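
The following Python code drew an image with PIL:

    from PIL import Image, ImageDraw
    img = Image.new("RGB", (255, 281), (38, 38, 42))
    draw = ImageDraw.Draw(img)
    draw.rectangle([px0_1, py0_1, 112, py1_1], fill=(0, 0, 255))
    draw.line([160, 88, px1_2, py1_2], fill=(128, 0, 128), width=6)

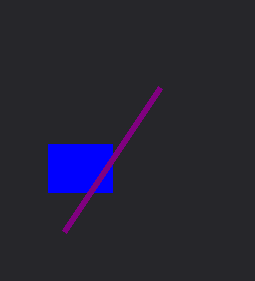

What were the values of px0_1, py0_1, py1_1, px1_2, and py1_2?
px0_1 = 48
py0_1 = 144
py1_1 = 192
px1_2 = 64
py1_2 = 232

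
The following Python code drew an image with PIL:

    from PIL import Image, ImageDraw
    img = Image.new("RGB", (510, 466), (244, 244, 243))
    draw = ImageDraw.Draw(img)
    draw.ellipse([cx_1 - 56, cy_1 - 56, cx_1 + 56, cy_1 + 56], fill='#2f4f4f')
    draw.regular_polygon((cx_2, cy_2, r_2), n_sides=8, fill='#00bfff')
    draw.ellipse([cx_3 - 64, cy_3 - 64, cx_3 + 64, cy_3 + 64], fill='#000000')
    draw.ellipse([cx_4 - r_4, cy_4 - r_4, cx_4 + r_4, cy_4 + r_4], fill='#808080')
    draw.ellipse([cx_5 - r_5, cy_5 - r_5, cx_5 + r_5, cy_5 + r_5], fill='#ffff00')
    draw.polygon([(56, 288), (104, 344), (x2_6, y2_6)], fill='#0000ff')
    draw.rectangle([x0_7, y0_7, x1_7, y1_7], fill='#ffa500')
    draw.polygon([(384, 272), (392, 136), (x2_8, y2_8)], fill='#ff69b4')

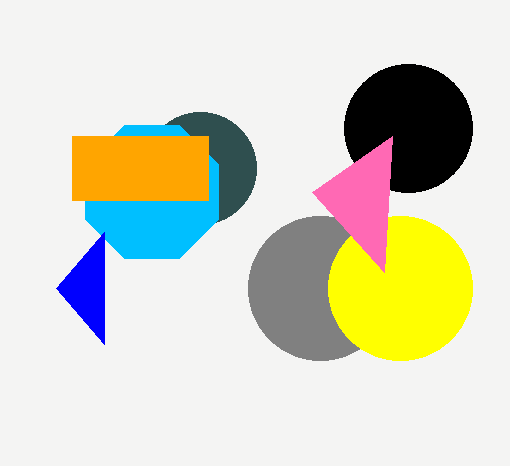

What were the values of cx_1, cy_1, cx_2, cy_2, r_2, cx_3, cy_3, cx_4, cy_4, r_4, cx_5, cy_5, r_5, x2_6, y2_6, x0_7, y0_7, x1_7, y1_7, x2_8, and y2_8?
cx_1 = 200
cy_1 = 168
cx_2 = 152
cy_2 = 192
r_2 = 72
cx_3 = 408
cy_3 = 128
cx_4 = 320
cy_4 = 288
r_4 = 72
cx_5 = 400
cy_5 = 288
r_5 = 72
x2_6 = 104
y2_6 = 232
x0_7 = 72
y0_7 = 136
x1_7 = 208
y1_7 = 200
x2_8 = 312
y2_8 = 192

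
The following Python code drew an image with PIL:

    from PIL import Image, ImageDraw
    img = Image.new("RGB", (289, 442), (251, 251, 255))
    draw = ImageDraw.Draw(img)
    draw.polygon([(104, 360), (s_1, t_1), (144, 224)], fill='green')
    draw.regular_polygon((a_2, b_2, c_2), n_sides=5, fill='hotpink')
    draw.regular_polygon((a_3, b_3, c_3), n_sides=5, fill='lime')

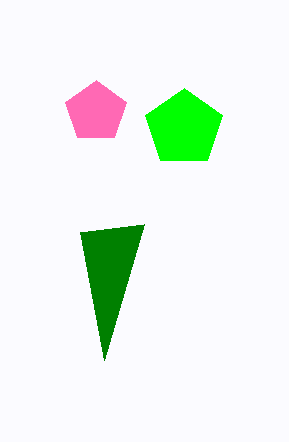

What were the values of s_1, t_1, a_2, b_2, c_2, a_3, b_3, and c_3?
s_1 = 80
t_1 = 232
a_2 = 96
b_2 = 112
c_2 = 32
a_3 = 184
b_3 = 128
c_3 = 40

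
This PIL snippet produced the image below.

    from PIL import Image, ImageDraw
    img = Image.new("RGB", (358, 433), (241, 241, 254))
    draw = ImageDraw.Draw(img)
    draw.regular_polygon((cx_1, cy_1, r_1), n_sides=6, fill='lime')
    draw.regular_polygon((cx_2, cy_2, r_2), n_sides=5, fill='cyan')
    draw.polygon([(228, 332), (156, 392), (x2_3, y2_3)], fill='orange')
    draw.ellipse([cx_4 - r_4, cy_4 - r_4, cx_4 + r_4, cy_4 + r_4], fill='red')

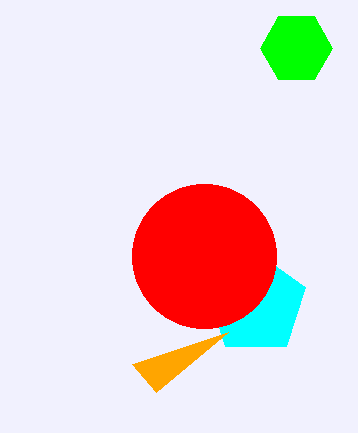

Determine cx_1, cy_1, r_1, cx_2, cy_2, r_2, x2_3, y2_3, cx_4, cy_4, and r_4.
cx_1 = 296, cy_1 = 48, r_1 = 36, cx_2 = 256, cy_2 = 304, r_2 = 52, x2_3 = 132, y2_3 = 364, cx_4 = 204, cy_4 = 256, r_4 = 72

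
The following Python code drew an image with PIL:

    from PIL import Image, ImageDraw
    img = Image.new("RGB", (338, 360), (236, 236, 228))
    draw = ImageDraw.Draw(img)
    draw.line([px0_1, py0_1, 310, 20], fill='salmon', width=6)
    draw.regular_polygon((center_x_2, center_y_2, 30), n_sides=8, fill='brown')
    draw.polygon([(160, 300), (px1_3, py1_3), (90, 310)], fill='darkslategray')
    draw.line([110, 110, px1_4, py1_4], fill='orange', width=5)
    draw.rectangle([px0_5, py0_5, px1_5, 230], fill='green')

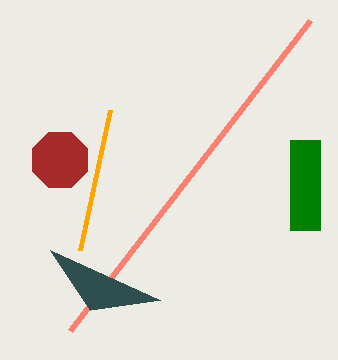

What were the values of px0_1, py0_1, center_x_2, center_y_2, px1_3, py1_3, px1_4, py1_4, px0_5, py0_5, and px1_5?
px0_1 = 70; py0_1 = 330; center_x_2 = 60; center_y_2 = 160; px1_3 = 50; py1_3 = 250; px1_4 = 80; py1_4 = 250; px0_5 = 290; py0_5 = 140; px1_5 = 320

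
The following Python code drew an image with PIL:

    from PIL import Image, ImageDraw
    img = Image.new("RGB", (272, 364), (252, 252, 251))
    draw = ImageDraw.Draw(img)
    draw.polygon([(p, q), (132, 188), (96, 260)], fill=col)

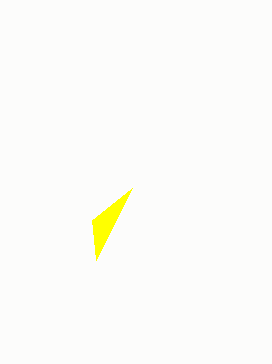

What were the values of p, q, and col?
p = 92; q = 220; col = 'yellow'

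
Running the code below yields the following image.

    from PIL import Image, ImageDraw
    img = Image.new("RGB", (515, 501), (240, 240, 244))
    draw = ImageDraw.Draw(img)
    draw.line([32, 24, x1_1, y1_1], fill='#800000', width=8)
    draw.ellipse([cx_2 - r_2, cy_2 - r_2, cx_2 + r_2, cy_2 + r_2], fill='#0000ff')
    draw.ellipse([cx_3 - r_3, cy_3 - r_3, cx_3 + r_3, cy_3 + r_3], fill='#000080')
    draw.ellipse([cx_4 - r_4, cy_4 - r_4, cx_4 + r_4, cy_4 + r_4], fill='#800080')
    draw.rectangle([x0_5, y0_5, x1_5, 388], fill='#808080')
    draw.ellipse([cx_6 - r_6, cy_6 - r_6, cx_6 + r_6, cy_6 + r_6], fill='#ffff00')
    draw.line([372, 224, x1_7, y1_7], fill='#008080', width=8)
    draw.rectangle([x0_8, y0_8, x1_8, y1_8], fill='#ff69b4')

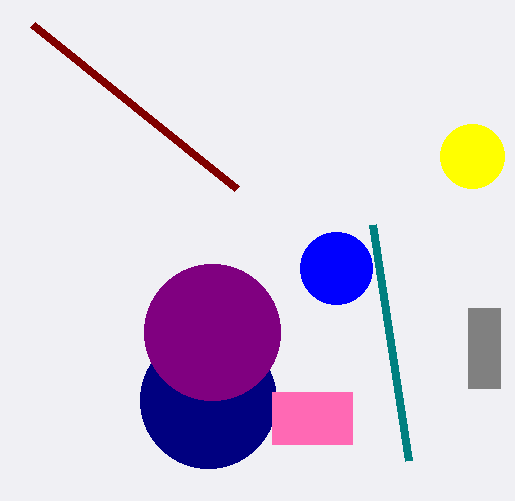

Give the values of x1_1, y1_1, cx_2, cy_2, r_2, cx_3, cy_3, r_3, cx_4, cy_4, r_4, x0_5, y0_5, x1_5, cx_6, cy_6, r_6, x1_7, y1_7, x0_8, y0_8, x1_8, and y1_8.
x1_1 = 236, y1_1 = 188, cx_2 = 336, cy_2 = 268, r_2 = 36, cx_3 = 208, cy_3 = 400, r_3 = 68, cx_4 = 212, cy_4 = 332, r_4 = 68, x0_5 = 468, y0_5 = 308, x1_5 = 500, cx_6 = 472, cy_6 = 156, r_6 = 32, x1_7 = 408, y1_7 = 460, x0_8 = 272, y0_8 = 392, x1_8 = 352, y1_8 = 444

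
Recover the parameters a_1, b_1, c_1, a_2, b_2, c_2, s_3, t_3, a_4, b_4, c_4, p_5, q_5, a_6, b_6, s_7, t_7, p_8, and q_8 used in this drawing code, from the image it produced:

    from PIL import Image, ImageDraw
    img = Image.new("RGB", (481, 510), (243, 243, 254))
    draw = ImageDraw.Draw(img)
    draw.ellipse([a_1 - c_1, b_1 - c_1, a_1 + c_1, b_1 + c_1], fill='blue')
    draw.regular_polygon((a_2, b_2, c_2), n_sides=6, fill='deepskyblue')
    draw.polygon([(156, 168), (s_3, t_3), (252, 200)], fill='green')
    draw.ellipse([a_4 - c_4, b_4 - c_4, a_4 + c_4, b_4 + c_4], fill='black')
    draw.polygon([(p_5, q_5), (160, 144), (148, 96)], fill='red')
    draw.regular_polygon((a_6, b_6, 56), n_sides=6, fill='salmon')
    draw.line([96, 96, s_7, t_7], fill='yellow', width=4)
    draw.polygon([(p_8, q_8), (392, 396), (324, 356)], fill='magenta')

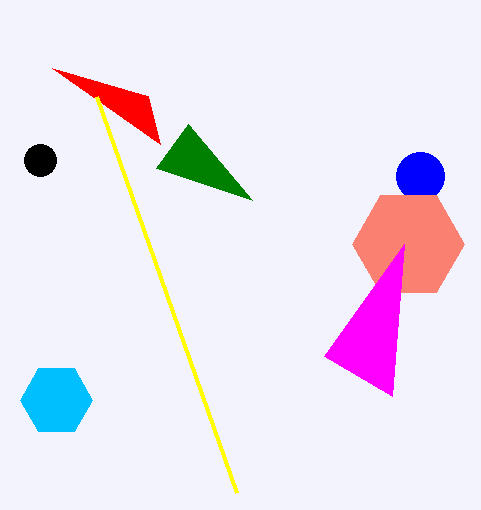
a_1 = 420; b_1 = 176; c_1 = 24; a_2 = 56; b_2 = 400; c_2 = 36; s_3 = 188; t_3 = 124; a_4 = 40; b_4 = 160; c_4 = 16; p_5 = 52; q_5 = 68; a_6 = 408; b_6 = 244; s_7 = 236; t_7 = 492; p_8 = 404; q_8 = 244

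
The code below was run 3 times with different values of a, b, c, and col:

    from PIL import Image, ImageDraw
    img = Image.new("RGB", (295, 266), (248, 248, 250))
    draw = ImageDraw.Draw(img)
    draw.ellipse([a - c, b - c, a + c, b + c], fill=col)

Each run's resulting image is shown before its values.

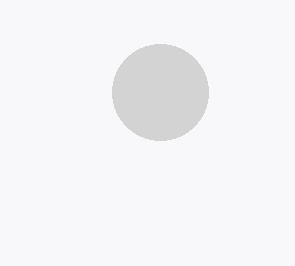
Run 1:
a = 160, b = 92, c = 48, col = 'lightgray'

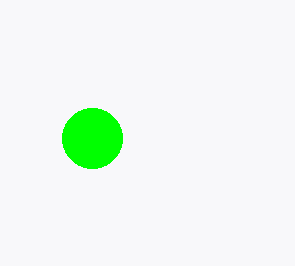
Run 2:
a = 92, b = 138, c = 30, col = 'lime'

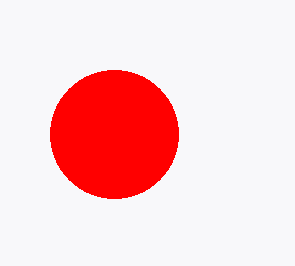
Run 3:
a = 114
b = 134
c = 64
col = 'red'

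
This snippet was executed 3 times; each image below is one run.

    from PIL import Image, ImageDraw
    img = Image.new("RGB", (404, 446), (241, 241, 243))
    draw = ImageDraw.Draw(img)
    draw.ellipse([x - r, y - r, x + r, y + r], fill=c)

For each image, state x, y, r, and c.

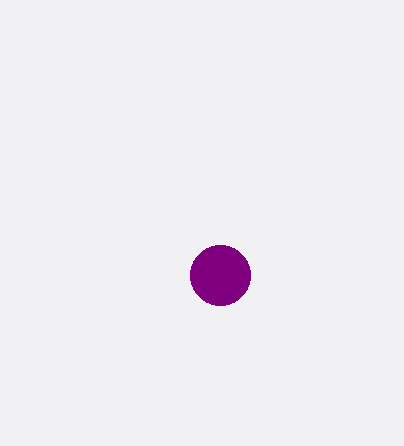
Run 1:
x = 220, y = 275, r = 30, c = 'purple'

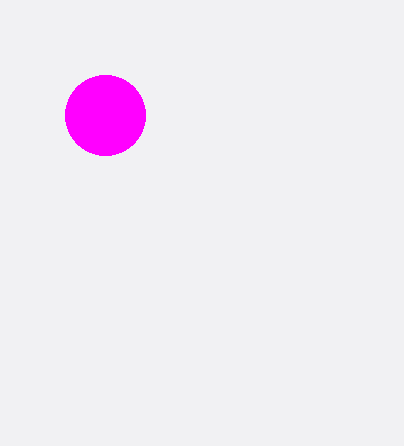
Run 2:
x = 105
y = 115
r = 40
c = 'magenta'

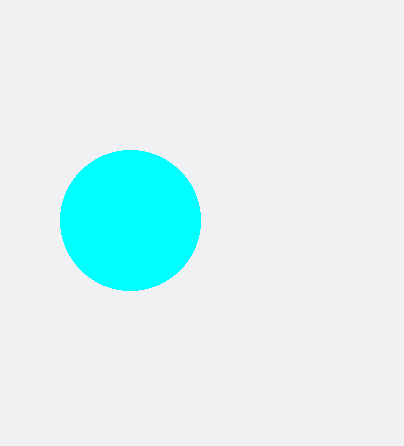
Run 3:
x = 130; y = 220; r = 70; c = 'cyan'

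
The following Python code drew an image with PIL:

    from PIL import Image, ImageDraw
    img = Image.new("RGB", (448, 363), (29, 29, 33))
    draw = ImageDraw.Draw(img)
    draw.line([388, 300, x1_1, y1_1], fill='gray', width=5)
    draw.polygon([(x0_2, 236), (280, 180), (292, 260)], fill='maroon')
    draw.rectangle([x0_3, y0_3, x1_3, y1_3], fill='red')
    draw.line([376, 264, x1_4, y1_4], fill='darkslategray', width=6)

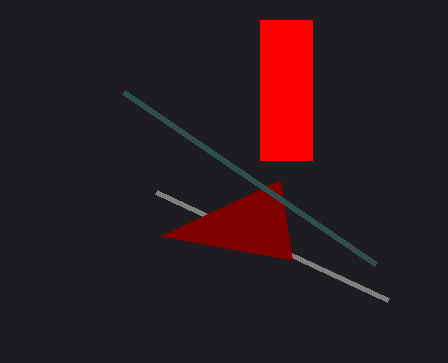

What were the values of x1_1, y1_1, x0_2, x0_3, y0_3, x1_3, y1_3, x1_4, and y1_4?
x1_1 = 156, y1_1 = 192, x0_2 = 160, x0_3 = 260, y0_3 = 20, x1_3 = 312, y1_3 = 160, x1_4 = 124, y1_4 = 92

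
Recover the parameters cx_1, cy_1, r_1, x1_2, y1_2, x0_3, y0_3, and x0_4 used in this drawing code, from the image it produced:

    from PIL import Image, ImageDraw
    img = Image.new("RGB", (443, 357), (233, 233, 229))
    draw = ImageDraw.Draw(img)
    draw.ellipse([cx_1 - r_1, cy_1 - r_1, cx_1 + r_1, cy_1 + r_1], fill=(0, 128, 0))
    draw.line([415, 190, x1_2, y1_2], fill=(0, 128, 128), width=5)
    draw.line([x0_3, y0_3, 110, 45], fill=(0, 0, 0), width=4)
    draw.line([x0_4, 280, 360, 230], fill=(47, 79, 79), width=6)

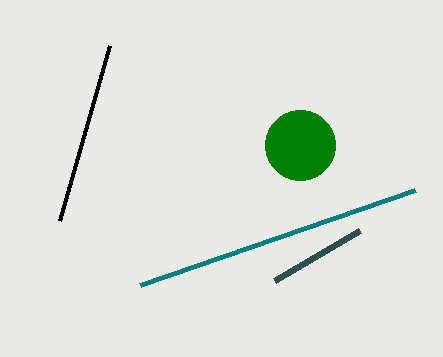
cx_1 = 300, cy_1 = 145, r_1 = 35, x1_2 = 140, y1_2 = 285, x0_3 = 60, y0_3 = 220, x0_4 = 275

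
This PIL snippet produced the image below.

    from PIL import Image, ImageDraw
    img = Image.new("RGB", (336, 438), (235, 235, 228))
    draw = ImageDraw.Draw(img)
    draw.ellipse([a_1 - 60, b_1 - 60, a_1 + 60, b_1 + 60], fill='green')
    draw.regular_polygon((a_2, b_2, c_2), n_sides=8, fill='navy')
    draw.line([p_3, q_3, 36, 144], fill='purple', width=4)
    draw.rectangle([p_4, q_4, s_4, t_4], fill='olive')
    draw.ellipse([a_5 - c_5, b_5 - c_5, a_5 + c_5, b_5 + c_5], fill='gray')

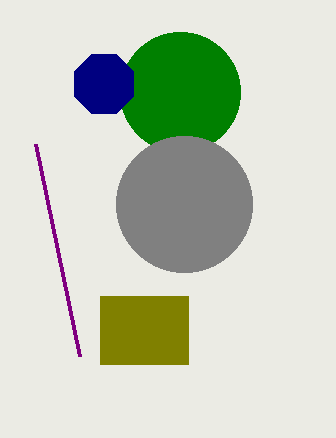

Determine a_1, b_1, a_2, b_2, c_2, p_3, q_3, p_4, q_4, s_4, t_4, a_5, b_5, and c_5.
a_1 = 180
b_1 = 92
a_2 = 104
b_2 = 84
c_2 = 32
p_3 = 80
q_3 = 356
p_4 = 100
q_4 = 296
s_4 = 188
t_4 = 364
a_5 = 184
b_5 = 204
c_5 = 68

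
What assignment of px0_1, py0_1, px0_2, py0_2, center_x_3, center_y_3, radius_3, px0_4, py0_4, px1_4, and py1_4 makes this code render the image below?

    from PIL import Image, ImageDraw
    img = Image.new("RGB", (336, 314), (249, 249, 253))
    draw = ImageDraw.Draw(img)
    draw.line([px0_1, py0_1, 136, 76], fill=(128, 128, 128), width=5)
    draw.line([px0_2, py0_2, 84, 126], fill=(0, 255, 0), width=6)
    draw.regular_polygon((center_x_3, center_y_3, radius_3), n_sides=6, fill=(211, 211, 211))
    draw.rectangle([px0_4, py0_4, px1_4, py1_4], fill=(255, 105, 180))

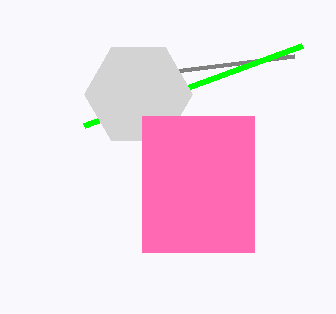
px0_1 = 294; py0_1 = 56; px0_2 = 302; py0_2 = 46; center_x_3 = 138; center_y_3 = 94; radius_3 = 54; px0_4 = 142; py0_4 = 116; px1_4 = 254; py1_4 = 252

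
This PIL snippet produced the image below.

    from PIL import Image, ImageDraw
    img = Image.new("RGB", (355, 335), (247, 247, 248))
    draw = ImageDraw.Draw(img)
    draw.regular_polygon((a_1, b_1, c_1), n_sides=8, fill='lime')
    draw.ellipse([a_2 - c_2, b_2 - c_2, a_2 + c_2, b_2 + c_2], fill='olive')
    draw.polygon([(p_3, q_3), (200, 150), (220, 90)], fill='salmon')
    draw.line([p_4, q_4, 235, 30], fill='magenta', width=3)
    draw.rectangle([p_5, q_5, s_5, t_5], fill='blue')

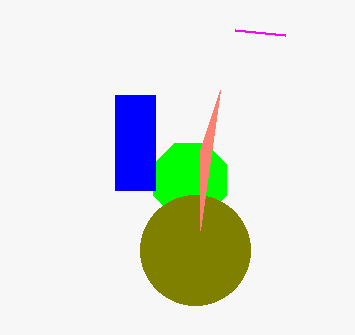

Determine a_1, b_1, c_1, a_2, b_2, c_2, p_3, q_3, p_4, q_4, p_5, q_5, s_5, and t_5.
a_1 = 190; b_1 = 180; c_1 = 40; a_2 = 195; b_2 = 250; c_2 = 55; p_3 = 200; q_3 = 230; p_4 = 285; q_4 = 35; p_5 = 115; q_5 = 95; s_5 = 155; t_5 = 190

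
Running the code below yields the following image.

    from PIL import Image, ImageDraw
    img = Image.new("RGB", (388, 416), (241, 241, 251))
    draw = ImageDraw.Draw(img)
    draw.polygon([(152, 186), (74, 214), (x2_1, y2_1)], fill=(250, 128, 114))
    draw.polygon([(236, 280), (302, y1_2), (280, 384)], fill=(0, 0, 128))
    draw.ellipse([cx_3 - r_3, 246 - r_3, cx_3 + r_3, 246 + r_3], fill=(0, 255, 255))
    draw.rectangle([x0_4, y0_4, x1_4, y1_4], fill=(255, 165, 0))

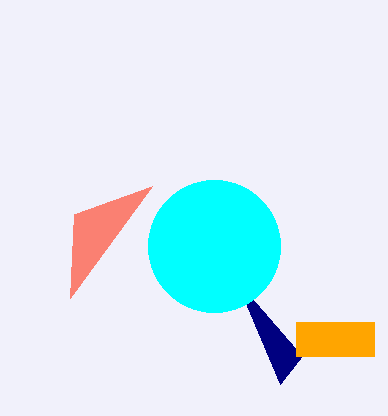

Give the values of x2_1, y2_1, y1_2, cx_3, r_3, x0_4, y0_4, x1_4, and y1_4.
x2_1 = 70
y2_1 = 298
y1_2 = 356
cx_3 = 214
r_3 = 66
x0_4 = 296
y0_4 = 322
x1_4 = 374
y1_4 = 356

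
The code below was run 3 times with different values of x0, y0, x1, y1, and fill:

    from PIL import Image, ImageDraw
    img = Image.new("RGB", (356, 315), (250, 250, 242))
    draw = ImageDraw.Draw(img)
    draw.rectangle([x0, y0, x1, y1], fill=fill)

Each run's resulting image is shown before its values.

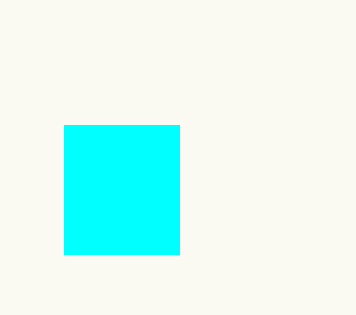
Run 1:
x0 = 64
y0 = 125
x1 = 179
y1 = 254
fill = 'cyan'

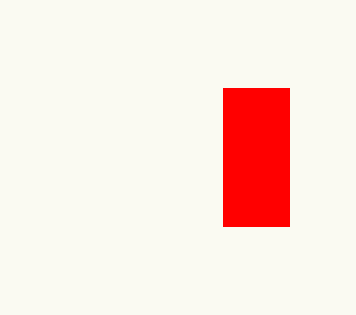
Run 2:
x0 = 223; y0 = 88; x1 = 289; y1 = 226; fill = 'red'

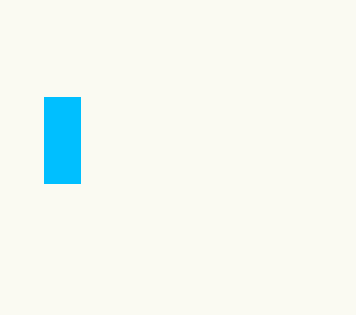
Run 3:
x0 = 44
y0 = 97
x1 = 80
y1 = 183
fill = 'deepskyblue'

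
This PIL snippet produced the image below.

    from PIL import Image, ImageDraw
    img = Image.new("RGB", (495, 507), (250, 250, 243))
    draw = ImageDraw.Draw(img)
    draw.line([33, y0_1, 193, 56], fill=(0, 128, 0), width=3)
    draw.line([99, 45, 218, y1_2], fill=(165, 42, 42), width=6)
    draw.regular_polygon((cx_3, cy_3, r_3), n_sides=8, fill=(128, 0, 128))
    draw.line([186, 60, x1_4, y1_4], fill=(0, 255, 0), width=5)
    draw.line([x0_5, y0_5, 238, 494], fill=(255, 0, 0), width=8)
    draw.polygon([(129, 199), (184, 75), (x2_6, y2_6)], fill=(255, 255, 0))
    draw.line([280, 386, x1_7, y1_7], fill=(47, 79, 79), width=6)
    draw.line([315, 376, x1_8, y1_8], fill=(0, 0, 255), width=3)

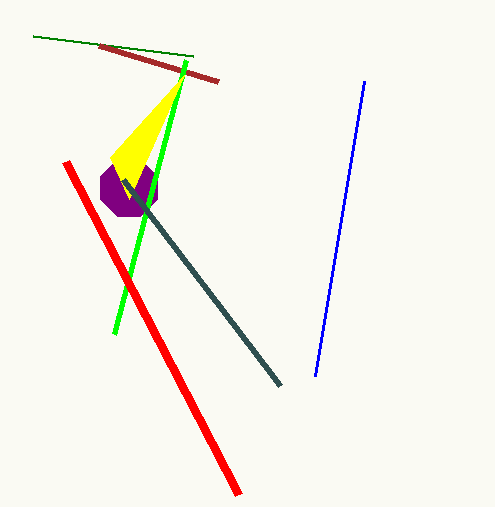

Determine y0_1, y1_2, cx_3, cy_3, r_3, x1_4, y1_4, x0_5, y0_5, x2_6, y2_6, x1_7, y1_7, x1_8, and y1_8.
y0_1 = 36; y1_2 = 81; cx_3 = 129; cy_3 = 188; r_3 = 31; x1_4 = 114; y1_4 = 334; x0_5 = 65; y0_5 = 161; x2_6 = 110; y2_6 = 157; x1_7 = 123; y1_7 = 180; x1_8 = 364; y1_8 = 81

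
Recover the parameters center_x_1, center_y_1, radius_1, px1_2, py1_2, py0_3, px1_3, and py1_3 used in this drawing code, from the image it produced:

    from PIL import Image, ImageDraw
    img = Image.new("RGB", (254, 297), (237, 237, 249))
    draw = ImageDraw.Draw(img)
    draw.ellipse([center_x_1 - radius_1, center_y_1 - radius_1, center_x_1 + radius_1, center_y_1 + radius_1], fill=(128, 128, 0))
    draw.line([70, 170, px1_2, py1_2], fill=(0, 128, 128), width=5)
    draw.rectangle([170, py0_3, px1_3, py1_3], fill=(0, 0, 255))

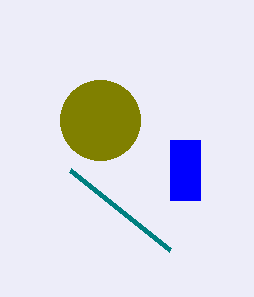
center_x_1 = 100; center_y_1 = 120; radius_1 = 40; px1_2 = 170; py1_2 = 250; py0_3 = 140; px1_3 = 200; py1_3 = 200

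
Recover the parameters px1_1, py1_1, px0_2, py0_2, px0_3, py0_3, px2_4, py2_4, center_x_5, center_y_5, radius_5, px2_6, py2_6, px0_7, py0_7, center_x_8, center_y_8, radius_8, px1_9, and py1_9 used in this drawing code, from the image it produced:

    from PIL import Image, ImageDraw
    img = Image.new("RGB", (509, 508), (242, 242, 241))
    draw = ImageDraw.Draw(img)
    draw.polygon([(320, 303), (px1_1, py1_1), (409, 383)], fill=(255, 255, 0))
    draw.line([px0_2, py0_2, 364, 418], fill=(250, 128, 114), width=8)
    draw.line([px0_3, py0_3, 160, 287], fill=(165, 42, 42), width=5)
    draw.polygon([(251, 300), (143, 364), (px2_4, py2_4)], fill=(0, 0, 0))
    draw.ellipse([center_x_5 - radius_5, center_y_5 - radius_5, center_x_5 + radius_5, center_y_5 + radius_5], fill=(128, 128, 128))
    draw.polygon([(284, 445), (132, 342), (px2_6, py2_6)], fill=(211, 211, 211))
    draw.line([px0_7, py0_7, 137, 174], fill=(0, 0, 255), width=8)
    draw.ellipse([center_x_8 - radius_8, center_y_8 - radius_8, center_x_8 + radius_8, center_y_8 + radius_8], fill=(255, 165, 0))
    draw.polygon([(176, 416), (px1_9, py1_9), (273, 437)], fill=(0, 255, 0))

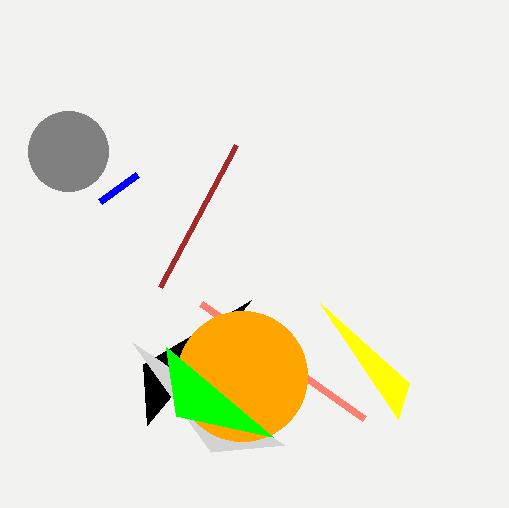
px1_1 = 398
py1_1 = 419
px0_2 = 201
py0_2 = 303
px0_3 = 236
py0_3 = 145
px2_4 = 147
py2_4 = 425
center_x_5 = 68
center_y_5 = 151
radius_5 = 40
px2_6 = 211
py2_6 = 452
px0_7 = 100
py0_7 = 201
center_x_8 = 242
center_y_8 = 376
radius_8 = 65
px1_9 = 166
py1_9 = 347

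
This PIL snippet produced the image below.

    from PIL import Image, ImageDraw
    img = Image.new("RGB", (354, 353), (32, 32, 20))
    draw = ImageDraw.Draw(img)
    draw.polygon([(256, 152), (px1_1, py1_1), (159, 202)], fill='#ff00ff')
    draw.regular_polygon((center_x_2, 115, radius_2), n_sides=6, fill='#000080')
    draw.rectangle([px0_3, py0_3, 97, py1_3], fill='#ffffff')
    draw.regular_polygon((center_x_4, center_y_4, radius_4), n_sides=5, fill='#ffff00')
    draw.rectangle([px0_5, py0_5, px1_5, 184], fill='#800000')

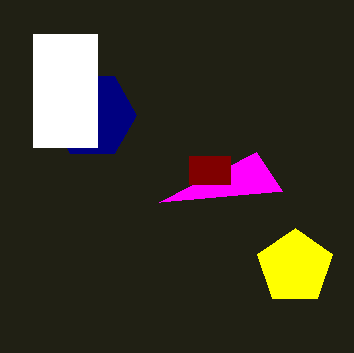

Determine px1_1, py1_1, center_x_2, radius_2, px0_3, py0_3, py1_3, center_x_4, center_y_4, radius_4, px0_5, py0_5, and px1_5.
px1_1 = 282; py1_1 = 191; center_x_2 = 92; radius_2 = 44; px0_3 = 33; py0_3 = 34; py1_3 = 147; center_x_4 = 295; center_y_4 = 267; radius_4 = 39; px0_5 = 189; py0_5 = 156; px1_5 = 230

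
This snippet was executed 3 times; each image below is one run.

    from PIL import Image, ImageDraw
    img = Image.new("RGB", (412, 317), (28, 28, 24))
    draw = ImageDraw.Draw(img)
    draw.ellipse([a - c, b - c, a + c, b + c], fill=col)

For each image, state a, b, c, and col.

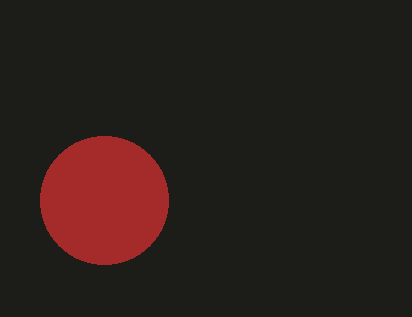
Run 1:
a = 104
b = 200
c = 64
col = 'brown'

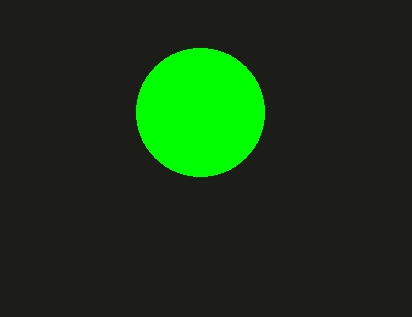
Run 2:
a = 200; b = 112; c = 64; col = 'lime'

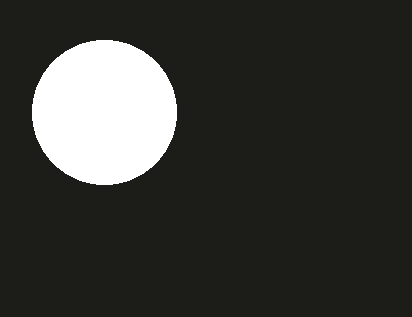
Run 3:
a = 104; b = 112; c = 72; col = 'white'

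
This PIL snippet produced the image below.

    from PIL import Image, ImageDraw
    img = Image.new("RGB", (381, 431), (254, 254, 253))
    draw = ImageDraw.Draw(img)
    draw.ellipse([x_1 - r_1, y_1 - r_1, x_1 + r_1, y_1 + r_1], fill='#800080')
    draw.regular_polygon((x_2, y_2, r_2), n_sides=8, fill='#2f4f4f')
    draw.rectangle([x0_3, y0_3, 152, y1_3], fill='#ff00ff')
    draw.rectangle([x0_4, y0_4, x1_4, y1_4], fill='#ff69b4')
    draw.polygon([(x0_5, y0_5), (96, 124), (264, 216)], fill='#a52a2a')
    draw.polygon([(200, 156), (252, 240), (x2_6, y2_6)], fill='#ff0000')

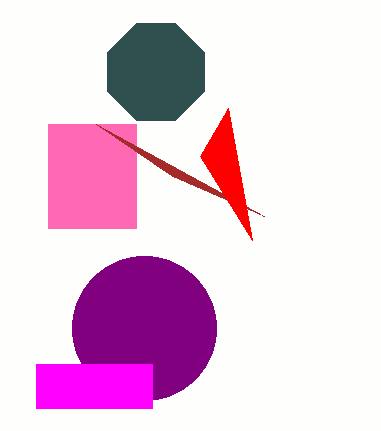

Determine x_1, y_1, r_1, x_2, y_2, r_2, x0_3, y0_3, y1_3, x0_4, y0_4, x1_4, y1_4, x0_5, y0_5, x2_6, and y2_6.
x_1 = 144
y_1 = 328
r_1 = 72
x_2 = 156
y_2 = 72
r_2 = 52
x0_3 = 36
y0_3 = 364
y1_3 = 408
x0_4 = 48
y0_4 = 124
x1_4 = 136
y1_4 = 228
x0_5 = 172
y0_5 = 176
x2_6 = 228
y2_6 = 108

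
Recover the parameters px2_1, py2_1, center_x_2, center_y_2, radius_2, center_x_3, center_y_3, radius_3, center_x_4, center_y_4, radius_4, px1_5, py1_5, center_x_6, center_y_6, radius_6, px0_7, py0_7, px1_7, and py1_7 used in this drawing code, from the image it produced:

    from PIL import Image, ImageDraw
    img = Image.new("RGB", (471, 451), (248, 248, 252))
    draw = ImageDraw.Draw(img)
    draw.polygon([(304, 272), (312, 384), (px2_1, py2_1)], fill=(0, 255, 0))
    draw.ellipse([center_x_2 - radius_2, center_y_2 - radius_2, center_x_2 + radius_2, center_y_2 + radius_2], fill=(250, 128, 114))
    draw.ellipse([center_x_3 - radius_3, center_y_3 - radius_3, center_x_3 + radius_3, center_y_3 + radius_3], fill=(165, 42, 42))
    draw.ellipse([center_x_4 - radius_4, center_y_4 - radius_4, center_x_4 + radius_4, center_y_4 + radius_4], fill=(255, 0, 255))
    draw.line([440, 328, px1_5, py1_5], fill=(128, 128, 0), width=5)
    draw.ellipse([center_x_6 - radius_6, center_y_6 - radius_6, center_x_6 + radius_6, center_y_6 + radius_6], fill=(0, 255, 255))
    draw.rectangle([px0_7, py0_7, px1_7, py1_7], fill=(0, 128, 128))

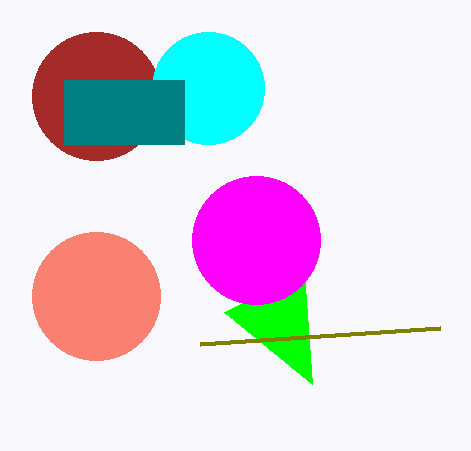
px2_1 = 224
py2_1 = 312
center_x_2 = 96
center_y_2 = 296
radius_2 = 64
center_x_3 = 96
center_y_3 = 96
radius_3 = 64
center_x_4 = 256
center_y_4 = 240
radius_4 = 64
px1_5 = 200
py1_5 = 344
center_x_6 = 208
center_y_6 = 88
radius_6 = 56
px0_7 = 64
py0_7 = 80
px1_7 = 184
py1_7 = 144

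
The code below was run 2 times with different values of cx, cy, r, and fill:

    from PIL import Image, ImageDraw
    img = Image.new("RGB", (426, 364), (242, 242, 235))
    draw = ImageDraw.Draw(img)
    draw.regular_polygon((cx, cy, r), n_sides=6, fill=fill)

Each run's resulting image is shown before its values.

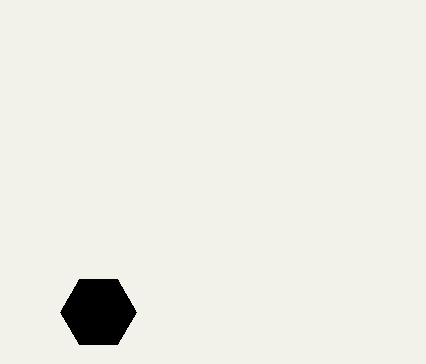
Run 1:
cx = 98; cy = 312; r = 38; fill = 'black'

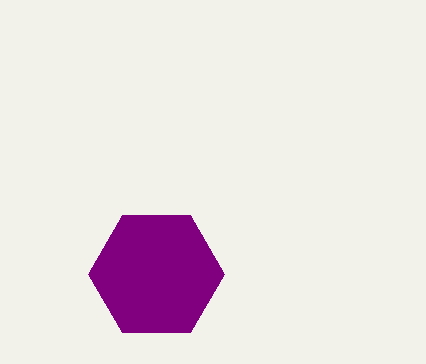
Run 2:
cx = 156; cy = 274; r = 68; fill = 'purple'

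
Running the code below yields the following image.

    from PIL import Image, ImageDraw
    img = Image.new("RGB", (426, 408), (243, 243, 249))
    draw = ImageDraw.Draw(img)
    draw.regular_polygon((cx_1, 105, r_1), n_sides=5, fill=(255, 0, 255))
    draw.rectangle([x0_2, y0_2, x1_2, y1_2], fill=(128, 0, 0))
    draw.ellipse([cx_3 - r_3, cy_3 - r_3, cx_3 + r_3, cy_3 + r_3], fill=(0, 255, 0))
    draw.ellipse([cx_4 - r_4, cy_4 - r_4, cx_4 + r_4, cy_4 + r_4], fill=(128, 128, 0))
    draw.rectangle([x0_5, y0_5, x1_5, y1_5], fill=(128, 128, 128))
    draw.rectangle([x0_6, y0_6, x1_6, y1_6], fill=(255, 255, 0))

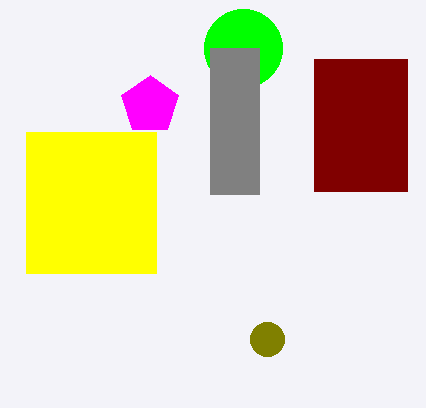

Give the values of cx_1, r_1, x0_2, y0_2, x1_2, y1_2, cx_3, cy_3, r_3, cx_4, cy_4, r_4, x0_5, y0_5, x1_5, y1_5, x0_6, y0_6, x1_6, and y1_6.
cx_1 = 150; r_1 = 30; x0_2 = 314; y0_2 = 59; x1_2 = 407; y1_2 = 191; cx_3 = 243; cy_3 = 48; r_3 = 39; cx_4 = 267; cy_4 = 339; r_4 = 17; x0_5 = 210; y0_5 = 48; x1_5 = 259; y1_5 = 194; x0_6 = 26; y0_6 = 132; x1_6 = 156; y1_6 = 273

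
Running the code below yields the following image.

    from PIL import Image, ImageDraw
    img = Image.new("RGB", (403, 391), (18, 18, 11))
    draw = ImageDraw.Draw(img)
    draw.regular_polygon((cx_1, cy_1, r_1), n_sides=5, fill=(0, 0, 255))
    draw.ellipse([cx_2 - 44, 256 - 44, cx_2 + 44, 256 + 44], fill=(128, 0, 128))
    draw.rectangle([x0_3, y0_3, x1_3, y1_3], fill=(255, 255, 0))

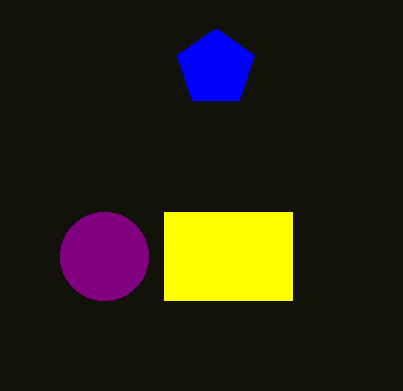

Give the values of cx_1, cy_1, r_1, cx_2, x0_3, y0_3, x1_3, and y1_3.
cx_1 = 216; cy_1 = 68; r_1 = 40; cx_2 = 104; x0_3 = 164; y0_3 = 212; x1_3 = 292; y1_3 = 300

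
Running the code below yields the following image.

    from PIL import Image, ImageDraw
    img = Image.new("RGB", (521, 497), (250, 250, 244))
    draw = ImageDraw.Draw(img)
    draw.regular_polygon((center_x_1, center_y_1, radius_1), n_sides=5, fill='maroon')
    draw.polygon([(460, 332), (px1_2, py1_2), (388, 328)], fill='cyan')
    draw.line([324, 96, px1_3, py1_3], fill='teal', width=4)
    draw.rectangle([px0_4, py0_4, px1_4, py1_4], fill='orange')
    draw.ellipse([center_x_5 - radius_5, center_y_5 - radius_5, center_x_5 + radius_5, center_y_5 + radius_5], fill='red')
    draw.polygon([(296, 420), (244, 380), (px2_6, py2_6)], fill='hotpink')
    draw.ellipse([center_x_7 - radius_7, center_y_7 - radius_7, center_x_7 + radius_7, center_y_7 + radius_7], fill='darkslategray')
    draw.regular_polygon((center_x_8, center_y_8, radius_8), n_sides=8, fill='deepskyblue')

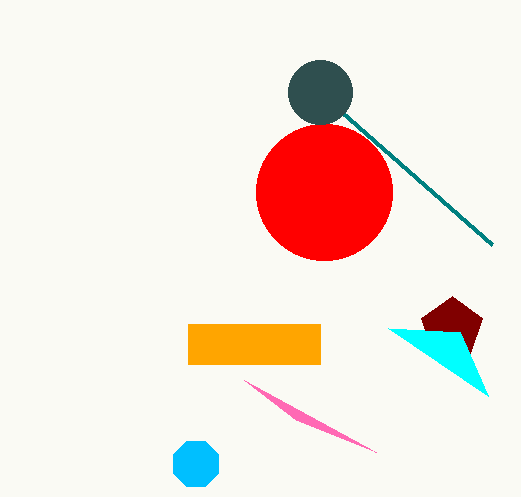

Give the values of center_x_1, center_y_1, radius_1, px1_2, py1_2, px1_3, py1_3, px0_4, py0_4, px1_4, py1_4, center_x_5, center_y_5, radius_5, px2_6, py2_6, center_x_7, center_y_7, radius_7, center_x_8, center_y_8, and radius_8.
center_x_1 = 452
center_y_1 = 328
radius_1 = 32
px1_2 = 488
py1_2 = 396
px1_3 = 492
py1_3 = 244
px0_4 = 188
py0_4 = 324
px1_4 = 320
py1_4 = 364
center_x_5 = 324
center_y_5 = 192
radius_5 = 68
px2_6 = 376
py2_6 = 452
center_x_7 = 320
center_y_7 = 92
radius_7 = 32
center_x_8 = 196
center_y_8 = 464
radius_8 = 24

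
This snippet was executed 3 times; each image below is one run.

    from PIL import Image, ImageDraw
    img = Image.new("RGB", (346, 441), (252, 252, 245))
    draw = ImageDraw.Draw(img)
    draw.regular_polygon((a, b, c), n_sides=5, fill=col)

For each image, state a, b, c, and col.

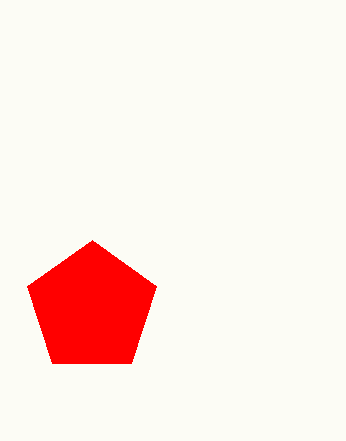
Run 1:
a = 92
b = 308
c = 68
col = 'red'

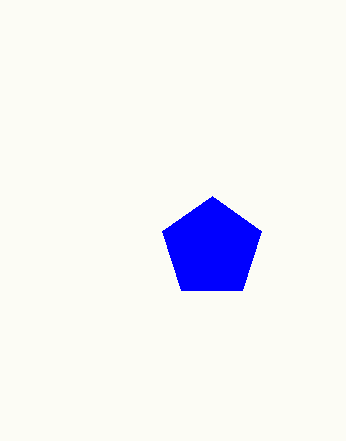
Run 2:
a = 212
b = 248
c = 52
col = 'blue'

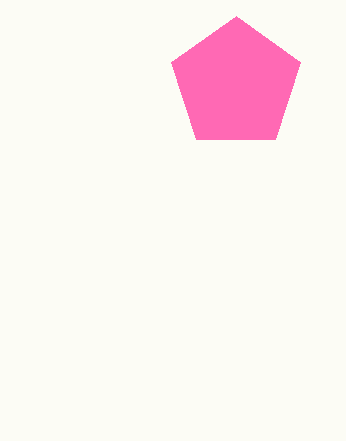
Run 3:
a = 236; b = 84; c = 68; col = 'hotpink'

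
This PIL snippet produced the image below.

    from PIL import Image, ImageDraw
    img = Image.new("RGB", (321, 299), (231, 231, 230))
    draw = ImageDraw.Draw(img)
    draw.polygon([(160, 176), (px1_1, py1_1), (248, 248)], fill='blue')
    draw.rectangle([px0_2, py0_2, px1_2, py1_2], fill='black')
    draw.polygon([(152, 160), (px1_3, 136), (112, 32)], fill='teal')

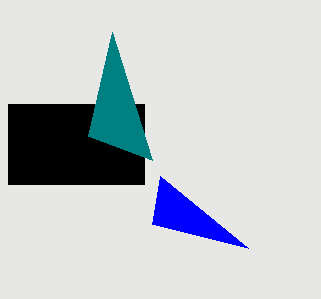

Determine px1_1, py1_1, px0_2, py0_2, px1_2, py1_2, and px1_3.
px1_1 = 152
py1_1 = 224
px0_2 = 8
py0_2 = 104
px1_2 = 144
py1_2 = 184
px1_3 = 88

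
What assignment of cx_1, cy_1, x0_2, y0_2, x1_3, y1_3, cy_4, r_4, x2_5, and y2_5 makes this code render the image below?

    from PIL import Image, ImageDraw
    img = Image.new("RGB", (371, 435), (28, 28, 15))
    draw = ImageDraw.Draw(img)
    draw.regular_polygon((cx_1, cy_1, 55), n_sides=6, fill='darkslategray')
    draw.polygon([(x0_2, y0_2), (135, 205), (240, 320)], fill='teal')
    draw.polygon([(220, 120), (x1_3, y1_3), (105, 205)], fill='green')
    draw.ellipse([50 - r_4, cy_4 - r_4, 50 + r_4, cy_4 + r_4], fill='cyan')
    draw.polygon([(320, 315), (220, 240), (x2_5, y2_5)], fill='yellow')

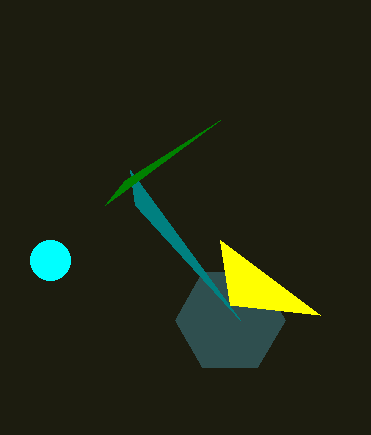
cx_1 = 230; cy_1 = 320; x0_2 = 130; y0_2 = 170; x1_3 = 125; y1_3 = 180; cy_4 = 260; r_4 = 20; x2_5 = 230; y2_5 = 305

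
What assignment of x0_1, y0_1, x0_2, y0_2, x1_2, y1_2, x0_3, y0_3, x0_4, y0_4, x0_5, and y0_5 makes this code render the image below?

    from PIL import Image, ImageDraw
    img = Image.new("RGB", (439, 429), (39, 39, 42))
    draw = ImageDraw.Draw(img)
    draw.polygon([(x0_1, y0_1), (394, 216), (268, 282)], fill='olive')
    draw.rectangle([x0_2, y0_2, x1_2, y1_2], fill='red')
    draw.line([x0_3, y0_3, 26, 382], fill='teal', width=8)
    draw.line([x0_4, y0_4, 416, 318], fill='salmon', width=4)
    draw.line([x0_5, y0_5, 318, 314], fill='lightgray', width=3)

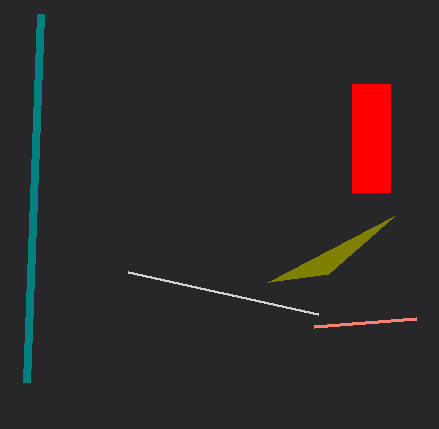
x0_1 = 328, y0_1 = 274, x0_2 = 352, y0_2 = 84, x1_2 = 390, y1_2 = 192, x0_3 = 40, y0_3 = 14, x0_4 = 314, y0_4 = 326, x0_5 = 128, y0_5 = 272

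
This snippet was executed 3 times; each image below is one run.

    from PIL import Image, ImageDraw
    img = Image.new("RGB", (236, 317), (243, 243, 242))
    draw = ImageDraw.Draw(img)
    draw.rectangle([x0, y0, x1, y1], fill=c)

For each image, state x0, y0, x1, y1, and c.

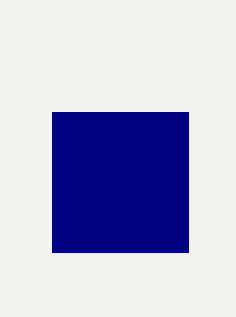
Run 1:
x0 = 52; y0 = 112; x1 = 188; y1 = 252; c = 'navy'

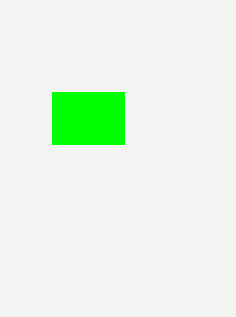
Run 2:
x0 = 52; y0 = 92; x1 = 124; y1 = 144; c = 'lime'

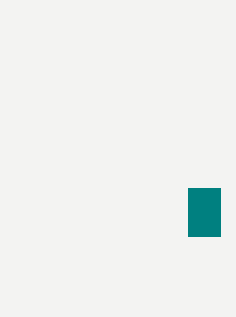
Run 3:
x0 = 188, y0 = 188, x1 = 220, y1 = 236, c = 'teal'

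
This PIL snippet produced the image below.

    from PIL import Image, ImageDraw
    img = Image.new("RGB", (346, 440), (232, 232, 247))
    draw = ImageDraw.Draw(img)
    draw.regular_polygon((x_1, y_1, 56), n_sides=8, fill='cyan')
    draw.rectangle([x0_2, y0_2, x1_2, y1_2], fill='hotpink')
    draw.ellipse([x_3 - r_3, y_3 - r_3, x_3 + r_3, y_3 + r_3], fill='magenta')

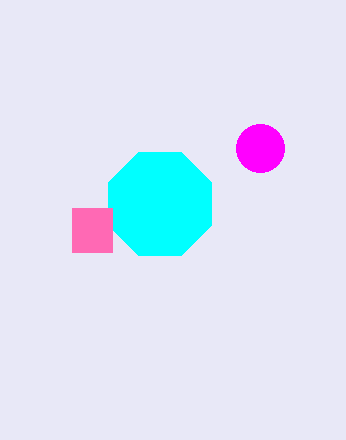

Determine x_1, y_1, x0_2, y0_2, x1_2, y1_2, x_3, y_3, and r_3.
x_1 = 160, y_1 = 204, x0_2 = 72, y0_2 = 208, x1_2 = 112, y1_2 = 252, x_3 = 260, y_3 = 148, r_3 = 24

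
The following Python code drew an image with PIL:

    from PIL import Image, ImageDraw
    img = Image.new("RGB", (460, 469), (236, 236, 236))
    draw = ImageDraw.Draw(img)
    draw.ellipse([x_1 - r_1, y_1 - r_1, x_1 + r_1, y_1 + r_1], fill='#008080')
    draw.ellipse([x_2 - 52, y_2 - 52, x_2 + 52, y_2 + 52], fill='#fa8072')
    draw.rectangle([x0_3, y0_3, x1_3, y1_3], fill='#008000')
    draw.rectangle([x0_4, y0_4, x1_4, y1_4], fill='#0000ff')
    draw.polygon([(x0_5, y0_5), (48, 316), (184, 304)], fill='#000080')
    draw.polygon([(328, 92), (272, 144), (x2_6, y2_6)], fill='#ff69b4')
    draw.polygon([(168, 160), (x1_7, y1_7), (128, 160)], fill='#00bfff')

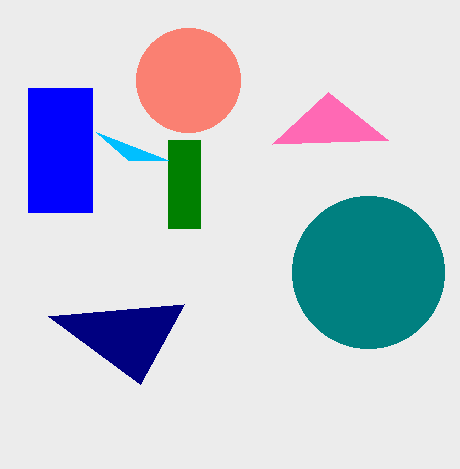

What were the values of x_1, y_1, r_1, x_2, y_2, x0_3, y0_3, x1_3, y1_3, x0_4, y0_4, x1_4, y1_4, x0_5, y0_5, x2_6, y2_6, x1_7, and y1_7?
x_1 = 368, y_1 = 272, r_1 = 76, x_2 = 188, y_2 = 80, x0_3 = 168, y0_3 = 140, x1_3 = 200, y1_3 = 228, x0_4 = 28, y0_4 = 88, x1_4 = 92, y1_4 = 212, x0_5 = 140, y0_5 = 384, x2_6 = 388, y2_6 = 140, x1_7 = 96, y1_7 = 132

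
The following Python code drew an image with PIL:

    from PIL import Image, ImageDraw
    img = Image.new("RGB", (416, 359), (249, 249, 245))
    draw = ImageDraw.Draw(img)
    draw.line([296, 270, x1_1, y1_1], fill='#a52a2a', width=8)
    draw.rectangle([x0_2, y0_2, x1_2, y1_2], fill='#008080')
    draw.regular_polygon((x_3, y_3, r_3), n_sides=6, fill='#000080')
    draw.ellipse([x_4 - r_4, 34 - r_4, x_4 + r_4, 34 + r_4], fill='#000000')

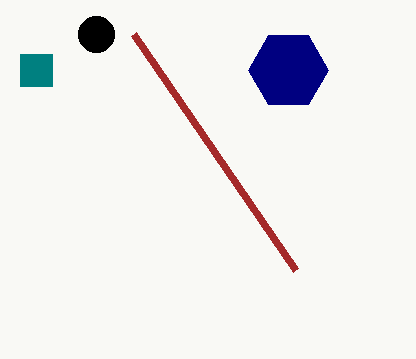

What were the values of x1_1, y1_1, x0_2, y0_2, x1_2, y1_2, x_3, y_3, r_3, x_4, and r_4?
x1_1 = 134, y1_1 = 34, x0_2 = 20, y0_2 = 54, x1_2 = 52, y1_2 = 86, x_3 = 288, y_3 = 70, r_3 = 40, x_4 = 96, r_4 = 18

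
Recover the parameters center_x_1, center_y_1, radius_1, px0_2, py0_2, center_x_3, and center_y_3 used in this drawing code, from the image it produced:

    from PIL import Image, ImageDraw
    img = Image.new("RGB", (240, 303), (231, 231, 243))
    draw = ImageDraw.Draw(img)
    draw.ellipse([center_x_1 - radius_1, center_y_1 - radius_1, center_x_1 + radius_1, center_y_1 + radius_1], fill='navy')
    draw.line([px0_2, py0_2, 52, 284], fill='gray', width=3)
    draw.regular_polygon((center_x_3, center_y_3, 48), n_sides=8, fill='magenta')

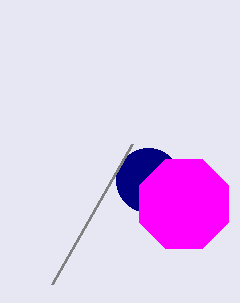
center_x_1 = 148; center_y_1 = 180; radius_1 = 32; px0_2 = 132; py0_2 = 144; center_x_3 = 184; center_y_3 = 204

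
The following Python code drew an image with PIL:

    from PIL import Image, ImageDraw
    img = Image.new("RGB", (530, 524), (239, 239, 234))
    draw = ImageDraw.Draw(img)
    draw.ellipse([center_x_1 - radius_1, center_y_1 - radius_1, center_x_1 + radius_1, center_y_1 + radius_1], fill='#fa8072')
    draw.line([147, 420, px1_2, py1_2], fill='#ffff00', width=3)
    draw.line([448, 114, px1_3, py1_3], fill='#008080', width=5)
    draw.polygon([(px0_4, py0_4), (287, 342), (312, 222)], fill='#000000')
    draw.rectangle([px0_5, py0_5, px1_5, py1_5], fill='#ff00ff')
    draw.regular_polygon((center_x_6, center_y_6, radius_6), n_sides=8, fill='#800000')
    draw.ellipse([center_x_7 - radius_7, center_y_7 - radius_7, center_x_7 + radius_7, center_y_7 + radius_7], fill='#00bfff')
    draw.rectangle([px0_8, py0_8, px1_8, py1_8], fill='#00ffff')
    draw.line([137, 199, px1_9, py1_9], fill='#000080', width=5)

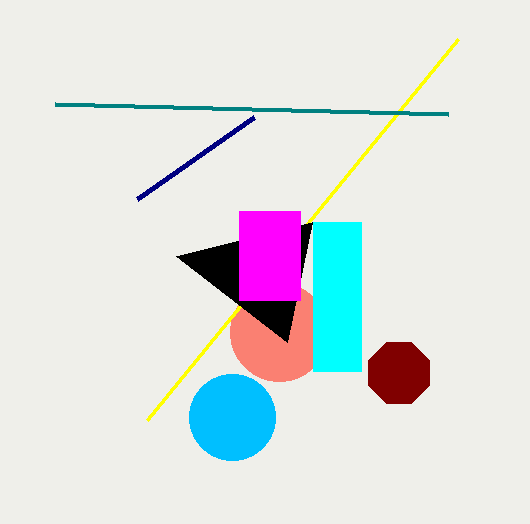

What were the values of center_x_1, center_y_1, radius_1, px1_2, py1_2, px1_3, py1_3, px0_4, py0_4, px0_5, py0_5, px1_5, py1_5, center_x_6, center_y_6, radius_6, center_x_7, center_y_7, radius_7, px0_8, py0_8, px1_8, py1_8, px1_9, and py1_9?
center_x_1 = 279; center_y_1 = 332; radius_1 = 49; px1_2 = 458; py1_2 = 39; px1_3 = 55; py1_3 = 104; px0_4 = 176; py0_4 = 256; px0_5 = 239; py0_5 = 211; px1_5 = 300; py1_5 = 300; center_x_6 = 399; center_y_6 = 373; radius_6 = 33; center_x_7 = 232; center_y_7 = 417; radius_7 = 43; px0_8 = 313; py0_8 = 222; px1_8 = 361; py1_8 = 371; px1_9 = 254; py1_9 = 117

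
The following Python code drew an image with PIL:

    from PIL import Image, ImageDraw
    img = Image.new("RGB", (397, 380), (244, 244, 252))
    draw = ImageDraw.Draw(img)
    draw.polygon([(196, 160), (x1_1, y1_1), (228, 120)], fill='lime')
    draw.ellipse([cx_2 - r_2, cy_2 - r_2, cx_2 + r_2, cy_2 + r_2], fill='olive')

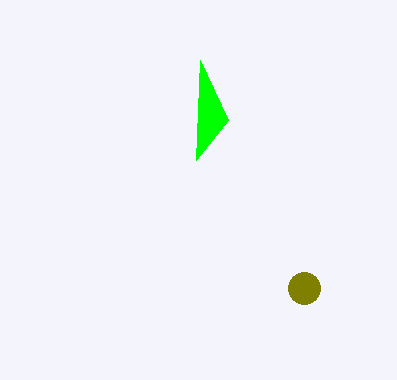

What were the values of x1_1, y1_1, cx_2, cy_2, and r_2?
x1_1 = 200, y1_1 = 60, cx_2 = 304, cy_2 = 288, r_2 = 16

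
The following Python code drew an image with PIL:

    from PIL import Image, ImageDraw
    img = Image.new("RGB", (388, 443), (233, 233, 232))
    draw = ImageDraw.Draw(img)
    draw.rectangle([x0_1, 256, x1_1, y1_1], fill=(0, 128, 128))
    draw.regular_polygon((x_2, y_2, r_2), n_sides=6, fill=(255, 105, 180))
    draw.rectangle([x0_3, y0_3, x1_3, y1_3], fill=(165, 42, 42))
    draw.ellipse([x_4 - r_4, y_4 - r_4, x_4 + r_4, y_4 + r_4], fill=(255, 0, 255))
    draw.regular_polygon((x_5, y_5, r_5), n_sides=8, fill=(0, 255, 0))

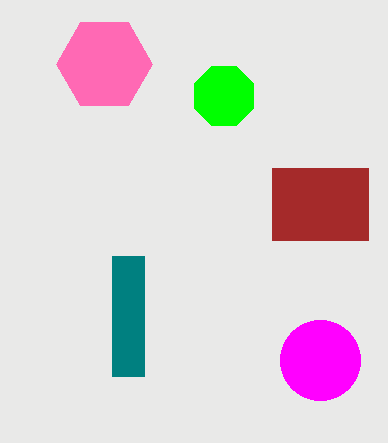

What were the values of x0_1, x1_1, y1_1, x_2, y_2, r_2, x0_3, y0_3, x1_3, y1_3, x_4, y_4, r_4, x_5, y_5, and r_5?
x0_1 = 112, x1_1 = 144, y1_1 = 376, x_2 = 104, y_2 = 64, r_2 = 48, x0_3 = 272, y0_3 = 168, x1_3 = 368, y1_3 = 240, x_4 = 320, y_4 = 360, r_4 = 40, x_5 = 224, y_5 = 96, r_5 = 32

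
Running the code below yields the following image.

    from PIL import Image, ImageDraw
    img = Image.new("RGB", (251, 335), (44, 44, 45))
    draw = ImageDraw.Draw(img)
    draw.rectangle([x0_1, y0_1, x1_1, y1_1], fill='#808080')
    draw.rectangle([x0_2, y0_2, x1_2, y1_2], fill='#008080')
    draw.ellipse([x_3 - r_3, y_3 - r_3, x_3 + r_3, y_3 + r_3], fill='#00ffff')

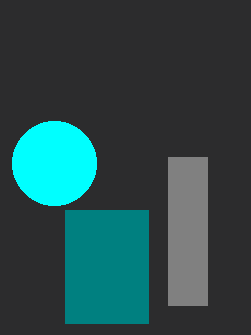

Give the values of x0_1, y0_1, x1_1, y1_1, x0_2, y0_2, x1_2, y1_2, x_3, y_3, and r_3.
x0_1 = 168, y0_1 = 157, x1_1 = 207, y1_1 = 305, x0_2 = 65, y0_2 = 210, x1_2 = 148, y1_2 = 323, x_3 = 54, y_3 = 163, r_3 = 42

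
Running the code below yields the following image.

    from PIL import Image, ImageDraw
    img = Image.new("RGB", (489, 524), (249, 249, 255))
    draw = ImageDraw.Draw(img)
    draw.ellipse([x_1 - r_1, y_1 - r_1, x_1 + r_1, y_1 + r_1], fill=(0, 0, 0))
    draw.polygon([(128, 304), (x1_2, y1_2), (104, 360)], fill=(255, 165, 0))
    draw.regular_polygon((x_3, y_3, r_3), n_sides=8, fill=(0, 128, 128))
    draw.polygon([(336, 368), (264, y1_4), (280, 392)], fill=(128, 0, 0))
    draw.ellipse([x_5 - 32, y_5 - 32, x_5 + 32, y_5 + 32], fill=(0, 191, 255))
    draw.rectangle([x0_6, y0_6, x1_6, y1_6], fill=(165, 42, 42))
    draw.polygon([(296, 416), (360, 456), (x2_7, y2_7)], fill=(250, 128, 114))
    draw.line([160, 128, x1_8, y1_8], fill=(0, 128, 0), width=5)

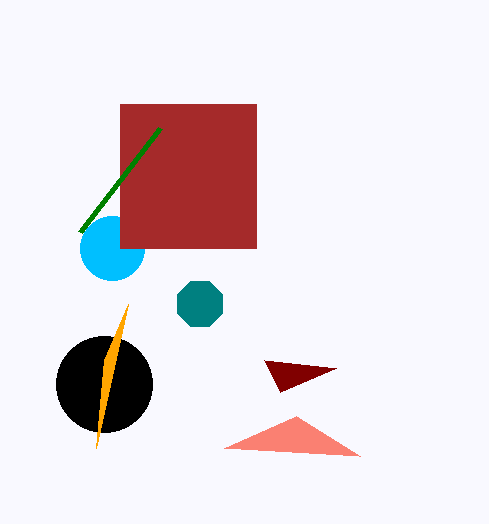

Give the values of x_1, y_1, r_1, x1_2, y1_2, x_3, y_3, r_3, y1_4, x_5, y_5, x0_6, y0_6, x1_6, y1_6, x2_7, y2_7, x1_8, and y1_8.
x_1 = 104, y_1 = 384, r_1 = 48, x1_2 = 96, y1_2 = 448, x_3 = 200, y_3 = 304, r_3 = 24, y1_4 = 360, x_5 = 112, y_5 = 248, x0_6 = 120, y0_6 = 104, x1_6 = 256, y1_6 = 248, x2_7 = 224, y2_7 = 448, x1_8 = 80, y1_8 = 232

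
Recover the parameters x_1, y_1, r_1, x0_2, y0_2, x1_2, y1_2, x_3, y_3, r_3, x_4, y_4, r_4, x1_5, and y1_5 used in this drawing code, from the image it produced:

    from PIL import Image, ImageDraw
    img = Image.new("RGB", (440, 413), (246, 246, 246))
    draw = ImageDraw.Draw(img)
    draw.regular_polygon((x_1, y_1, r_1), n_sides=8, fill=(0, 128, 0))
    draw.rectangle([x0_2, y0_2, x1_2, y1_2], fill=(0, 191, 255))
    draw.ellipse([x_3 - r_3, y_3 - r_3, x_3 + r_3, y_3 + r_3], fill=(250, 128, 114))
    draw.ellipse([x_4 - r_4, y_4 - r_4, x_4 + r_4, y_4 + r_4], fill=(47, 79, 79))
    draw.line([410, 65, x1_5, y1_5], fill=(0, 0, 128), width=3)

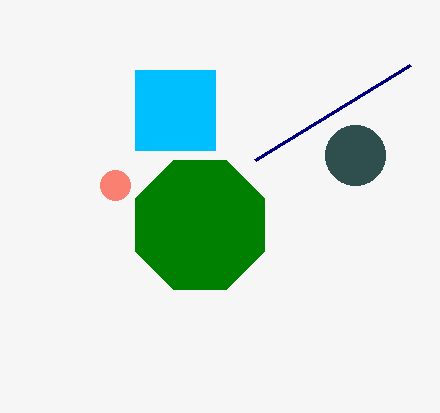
x_1 = 200, y_1 = 225, r_1 = 70, x0_2 = 135, y0_2 = 70, x1_2 = 215, y1_2 = 150, x_3 = 115, y_3 = 185, r_3 = 15, x_4 = 355, y_4 = 155, r_4 = 30, x1_5 = 255, y1_5 = 160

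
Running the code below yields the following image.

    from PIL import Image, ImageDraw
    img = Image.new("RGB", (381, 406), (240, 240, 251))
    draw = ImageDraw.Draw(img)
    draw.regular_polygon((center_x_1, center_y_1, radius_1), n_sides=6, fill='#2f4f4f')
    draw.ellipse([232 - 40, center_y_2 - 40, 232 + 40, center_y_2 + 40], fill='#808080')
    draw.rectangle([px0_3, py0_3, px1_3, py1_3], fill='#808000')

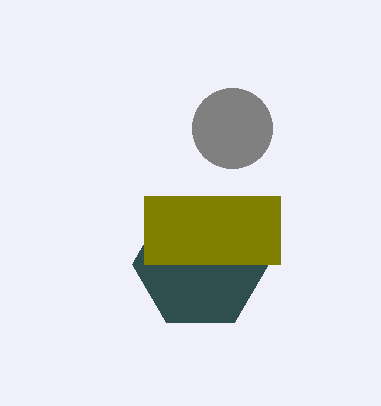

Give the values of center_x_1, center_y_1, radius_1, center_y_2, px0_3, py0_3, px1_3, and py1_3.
center_x_1 = 200, center_y_1 = 264, radius_1 = 68, center_y_2 = 128, px0_3 = 144, py0_3 = 196, px1_3 = 280, py1_3 = 264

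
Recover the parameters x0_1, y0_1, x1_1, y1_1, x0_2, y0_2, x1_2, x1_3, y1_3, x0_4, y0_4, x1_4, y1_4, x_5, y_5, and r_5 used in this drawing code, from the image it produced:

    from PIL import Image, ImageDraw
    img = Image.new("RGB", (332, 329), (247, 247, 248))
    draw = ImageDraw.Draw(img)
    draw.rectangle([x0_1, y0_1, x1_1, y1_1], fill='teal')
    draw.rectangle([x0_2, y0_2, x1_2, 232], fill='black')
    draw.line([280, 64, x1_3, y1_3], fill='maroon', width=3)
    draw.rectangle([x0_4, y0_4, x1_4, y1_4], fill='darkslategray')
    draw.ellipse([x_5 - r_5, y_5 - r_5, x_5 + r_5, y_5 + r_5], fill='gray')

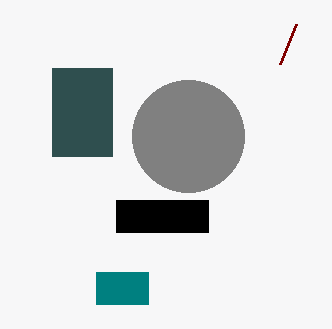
x0_1 = 96; y0_1 = 272; x1_1 = 148; y1_1 = 304; x0_2 = 116; y0_2 = 200; x1_2 = 208; x1_3 = 296; y1_3 = 24; x0_4 = 52; y0_4 = 68; x1_4 = 112; y1_4 = 156; x_5 = 188; y_5 = 136; r_5 = 56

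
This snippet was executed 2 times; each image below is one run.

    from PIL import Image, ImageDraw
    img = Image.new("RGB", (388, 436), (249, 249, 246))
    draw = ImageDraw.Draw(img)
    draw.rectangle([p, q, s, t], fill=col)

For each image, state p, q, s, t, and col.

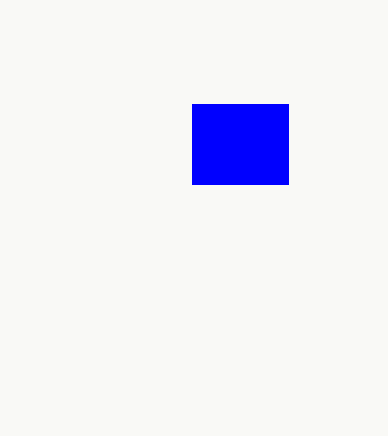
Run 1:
p = 192
q = 104
s = 288
t = 184
col = 'blue'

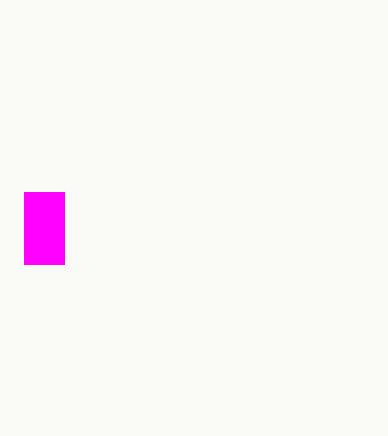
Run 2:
p = 24, q = 192, s = 64, t = 264, col = 'magenta'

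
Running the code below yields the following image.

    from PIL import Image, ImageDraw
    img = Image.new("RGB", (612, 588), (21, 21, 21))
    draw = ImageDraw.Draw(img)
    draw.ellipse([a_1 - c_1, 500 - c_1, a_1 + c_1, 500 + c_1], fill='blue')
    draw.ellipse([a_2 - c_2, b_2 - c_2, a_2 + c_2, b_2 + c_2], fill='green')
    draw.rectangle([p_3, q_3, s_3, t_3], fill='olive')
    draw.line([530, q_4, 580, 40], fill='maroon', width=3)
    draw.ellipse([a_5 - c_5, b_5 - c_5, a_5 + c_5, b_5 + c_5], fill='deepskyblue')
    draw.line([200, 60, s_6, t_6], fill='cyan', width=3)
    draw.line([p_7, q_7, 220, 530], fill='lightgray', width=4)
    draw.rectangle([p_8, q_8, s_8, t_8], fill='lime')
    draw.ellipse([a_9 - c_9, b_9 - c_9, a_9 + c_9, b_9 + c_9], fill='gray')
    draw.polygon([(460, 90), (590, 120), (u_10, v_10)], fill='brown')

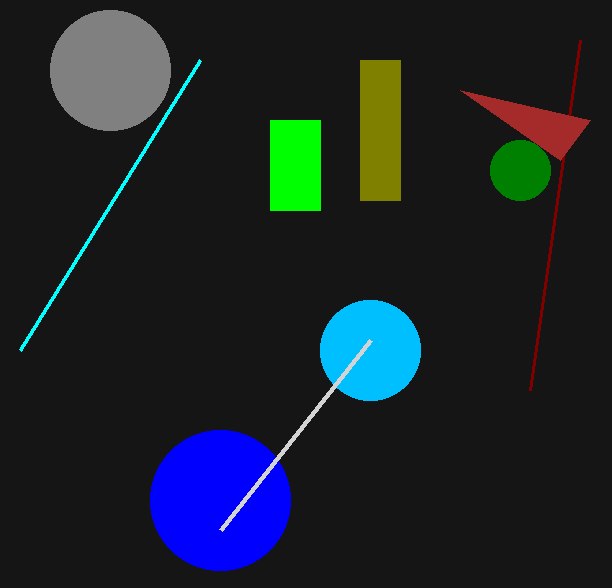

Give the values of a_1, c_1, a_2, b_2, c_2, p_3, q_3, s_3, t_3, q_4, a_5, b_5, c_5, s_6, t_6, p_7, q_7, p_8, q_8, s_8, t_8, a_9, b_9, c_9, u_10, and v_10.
a_1 = 220, c_1 = 70, a_2 = 520, b_2 = 170, c_2 = 30, p_3 = 360, q_3 = 60, s_3 = 400, t_3 = 200, q_4 = 390, a_5 = 370, b_5 = 350, c_5 = 50, s_6 = 20, t_6 = 350, p_7 = 370, q_7 = 340, p_8 = 270, q_8 = 120, s_8 = 320, t_8 = 210, a_9 = 110, b_9 = 70, c_9 = 60, u_10 = 560, v_10 = 160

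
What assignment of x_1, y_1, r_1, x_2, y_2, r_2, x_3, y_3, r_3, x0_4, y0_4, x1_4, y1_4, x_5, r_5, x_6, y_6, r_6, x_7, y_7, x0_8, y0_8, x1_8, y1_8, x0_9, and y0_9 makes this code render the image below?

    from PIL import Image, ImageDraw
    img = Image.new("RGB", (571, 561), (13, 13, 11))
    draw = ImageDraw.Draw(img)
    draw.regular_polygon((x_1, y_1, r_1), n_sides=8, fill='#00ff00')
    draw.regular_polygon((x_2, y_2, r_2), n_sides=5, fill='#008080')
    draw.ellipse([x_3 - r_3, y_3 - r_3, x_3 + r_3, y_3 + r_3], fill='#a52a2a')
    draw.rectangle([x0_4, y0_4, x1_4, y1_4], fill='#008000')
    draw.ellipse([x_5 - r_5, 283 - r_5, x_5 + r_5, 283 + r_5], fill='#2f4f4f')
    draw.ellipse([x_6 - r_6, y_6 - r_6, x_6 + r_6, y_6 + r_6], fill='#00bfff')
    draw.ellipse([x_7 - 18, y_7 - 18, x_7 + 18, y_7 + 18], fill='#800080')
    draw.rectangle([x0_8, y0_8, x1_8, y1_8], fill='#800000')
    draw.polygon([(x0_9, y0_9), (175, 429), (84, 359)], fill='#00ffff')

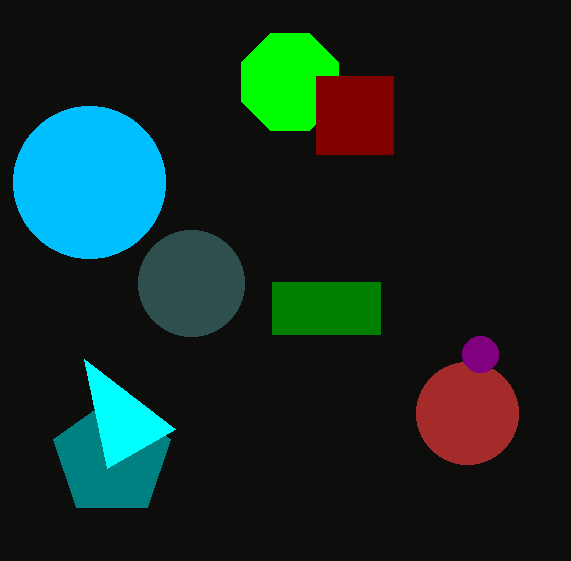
x_1 = 290, y_1 = 82, r_1 = 52, x_2 = 112, y_2 = 458, r_2 = 61, x_3 = 467, y_3 = 413, r_3 = 51, x0_4 = 272, y0_4 = 282, x1_4 = 380, y1_4 = 334, x_5 = 191, r_5 = 53, x_6 = 89, y_6 = 182, r_6 = 76, x_7 = 480, y_7 = 354, x0_8 = 316, y0_8 = 76, x1_8 = 393, y1_8 = 154, x0_9 = 107, y0_9 = 468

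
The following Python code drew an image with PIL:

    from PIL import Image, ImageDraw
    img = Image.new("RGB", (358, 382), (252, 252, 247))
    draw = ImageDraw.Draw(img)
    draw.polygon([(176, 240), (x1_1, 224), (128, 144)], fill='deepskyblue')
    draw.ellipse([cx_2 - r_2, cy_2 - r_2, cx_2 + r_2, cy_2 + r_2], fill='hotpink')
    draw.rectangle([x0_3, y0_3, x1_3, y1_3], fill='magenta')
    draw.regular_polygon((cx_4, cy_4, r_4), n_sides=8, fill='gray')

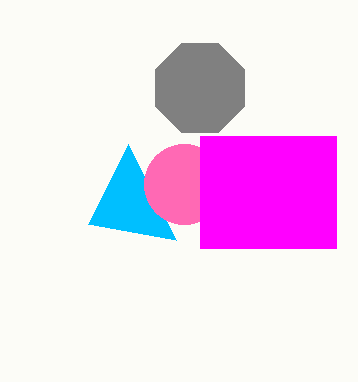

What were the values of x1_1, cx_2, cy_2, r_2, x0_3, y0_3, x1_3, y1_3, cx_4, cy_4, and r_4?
x1_1 = 88; cx_2 = 184; cy_2 = 184; r_2 = 40; x0_3 = 200; y0_3 = 136; x1_3 = 336; y1_3 = 248; cx_4 = 200; cy_4 = 88; r_4 = 48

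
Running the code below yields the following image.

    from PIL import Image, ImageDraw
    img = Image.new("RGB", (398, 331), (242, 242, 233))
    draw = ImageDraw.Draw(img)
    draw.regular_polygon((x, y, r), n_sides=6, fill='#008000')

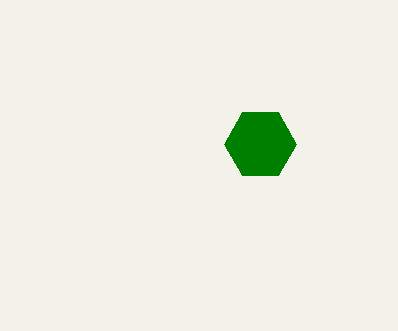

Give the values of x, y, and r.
x = 260; y = 144; r = 36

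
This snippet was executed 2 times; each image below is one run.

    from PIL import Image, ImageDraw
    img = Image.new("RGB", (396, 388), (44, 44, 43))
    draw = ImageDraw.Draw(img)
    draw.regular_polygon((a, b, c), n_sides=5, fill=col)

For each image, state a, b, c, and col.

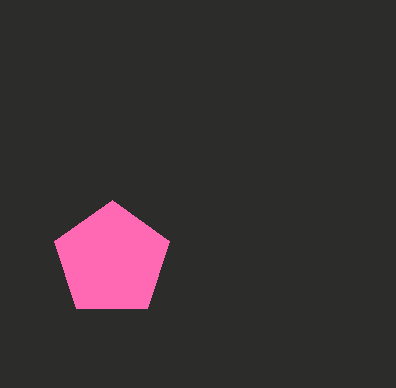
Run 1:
a = 112, b = 260, c = 60, col = 'hotpink'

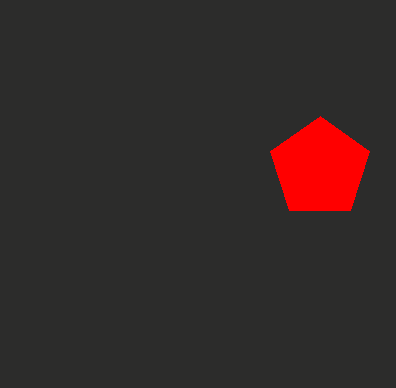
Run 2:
a = 320
b = 168
c = 52
col = 'red'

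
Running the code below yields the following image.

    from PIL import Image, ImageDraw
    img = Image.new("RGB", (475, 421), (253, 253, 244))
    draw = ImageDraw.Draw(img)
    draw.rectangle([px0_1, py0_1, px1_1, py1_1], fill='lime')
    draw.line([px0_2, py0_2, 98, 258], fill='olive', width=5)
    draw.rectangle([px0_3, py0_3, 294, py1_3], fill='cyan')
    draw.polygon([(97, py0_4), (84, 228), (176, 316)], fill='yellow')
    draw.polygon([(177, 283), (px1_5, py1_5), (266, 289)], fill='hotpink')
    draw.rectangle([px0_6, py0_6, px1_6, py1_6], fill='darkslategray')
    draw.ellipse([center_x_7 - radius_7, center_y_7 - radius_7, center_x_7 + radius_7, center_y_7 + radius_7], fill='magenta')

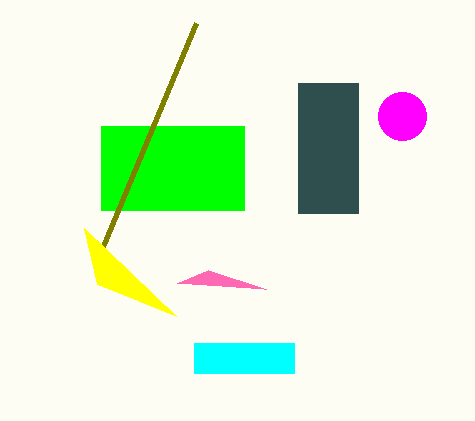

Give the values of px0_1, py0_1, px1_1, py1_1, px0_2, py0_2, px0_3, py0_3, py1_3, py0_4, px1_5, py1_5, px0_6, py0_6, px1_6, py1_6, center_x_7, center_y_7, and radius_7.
px0_1 = 101, py0_1 = 126, px1_1 = 244, py1_1 = 210, px0_2 = 196, py0_2 = 23, px0_3 = 194, py0_3 = 343, py1_3 = 373, py0_4 = 284, px1_5 = 208, py1_5 = 270, px0_6 = 298, py0_6 = 83, px1_6 = 358, py1_6 = 213, center_x_7 = 402, center_y_7 = 116, radius_7 = 24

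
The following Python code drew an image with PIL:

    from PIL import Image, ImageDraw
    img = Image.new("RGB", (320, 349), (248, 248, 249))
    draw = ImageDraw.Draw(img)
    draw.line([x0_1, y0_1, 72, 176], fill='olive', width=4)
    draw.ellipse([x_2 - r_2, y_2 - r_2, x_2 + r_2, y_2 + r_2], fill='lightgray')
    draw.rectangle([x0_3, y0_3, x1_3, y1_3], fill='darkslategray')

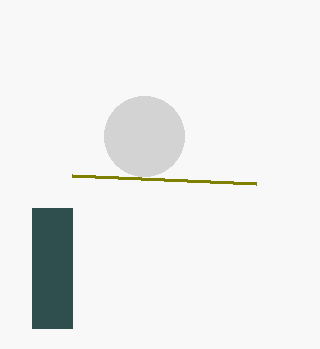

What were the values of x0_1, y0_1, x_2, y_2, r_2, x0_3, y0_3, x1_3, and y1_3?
x0_1 = 256; y0_1 = 184; x_2 = 144; y_2 = 136; r_2 = 40; x0_3 = 32; y0_3 = 208; x1_3 = 72; y1_3 = 328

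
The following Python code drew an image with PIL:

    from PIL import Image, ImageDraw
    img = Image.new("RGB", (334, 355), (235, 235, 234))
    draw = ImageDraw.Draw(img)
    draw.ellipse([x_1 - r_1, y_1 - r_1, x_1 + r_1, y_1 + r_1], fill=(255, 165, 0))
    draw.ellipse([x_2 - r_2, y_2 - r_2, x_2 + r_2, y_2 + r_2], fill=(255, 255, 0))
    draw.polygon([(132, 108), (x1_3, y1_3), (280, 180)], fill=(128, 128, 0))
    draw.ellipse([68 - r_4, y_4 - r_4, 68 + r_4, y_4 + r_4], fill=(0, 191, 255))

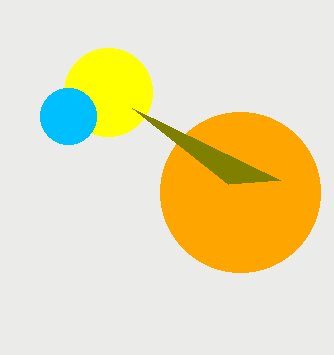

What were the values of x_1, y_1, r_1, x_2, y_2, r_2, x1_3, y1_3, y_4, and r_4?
x_1 = 240, y_1 = 192, r_1 = 80, x_2 = 108, y_2 = 92, r_2 = 44, x1_3 = 228, y1_3 = 184, y_4 = 116, r_4 = 28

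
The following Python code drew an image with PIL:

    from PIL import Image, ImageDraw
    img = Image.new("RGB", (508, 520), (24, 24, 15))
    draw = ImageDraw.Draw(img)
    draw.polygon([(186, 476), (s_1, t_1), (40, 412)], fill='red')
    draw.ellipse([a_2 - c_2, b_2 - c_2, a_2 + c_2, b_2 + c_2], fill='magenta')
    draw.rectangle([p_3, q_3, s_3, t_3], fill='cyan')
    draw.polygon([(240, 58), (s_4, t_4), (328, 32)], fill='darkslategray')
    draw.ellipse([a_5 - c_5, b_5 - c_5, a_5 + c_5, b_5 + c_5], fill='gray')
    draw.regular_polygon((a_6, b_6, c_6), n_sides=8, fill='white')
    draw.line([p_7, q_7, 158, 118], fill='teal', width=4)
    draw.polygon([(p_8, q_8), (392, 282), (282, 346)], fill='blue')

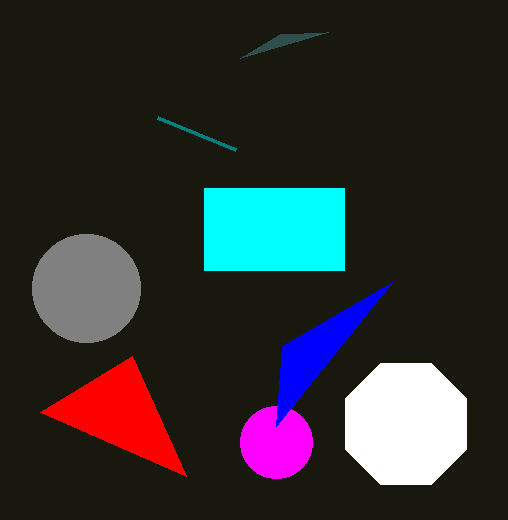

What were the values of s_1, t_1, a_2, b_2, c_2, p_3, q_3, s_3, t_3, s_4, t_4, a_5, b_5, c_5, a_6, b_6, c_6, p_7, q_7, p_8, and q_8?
s_1 = 132, t_1 = 356, a_2 = 276, b_2 = 442, c_2 = 36, p_3 = 204, q_3 = 188, s_3 = 344, t_3 = 270, s_4 = 280, t_4 = 34, a_5 = 86, b_5 = 288, c_5 = 54, a_6 = 406, b_6 = 424, c_6 = 66, p_7 = 236, q_7 = 150, p_8 = 276, q_8 = 426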